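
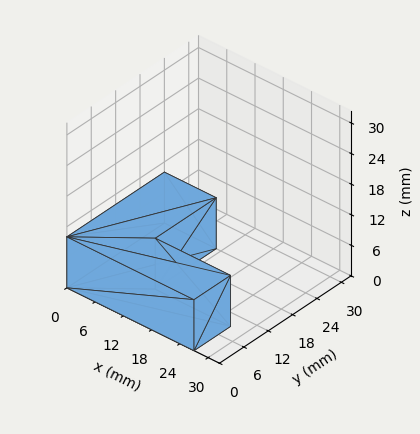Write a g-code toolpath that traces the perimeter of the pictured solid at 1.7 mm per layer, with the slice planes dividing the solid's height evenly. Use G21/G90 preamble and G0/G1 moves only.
Reading the render: the shape is an L-shaped prism: outer 27 × 24 mm, arm thicknesses ≈ 9 mm (horizontal) and 11 mm (vertical), extruded 10 mm in z (dimensions read to the nearest mm from the axis ticks). For the g-code, the solid's height is divided into equal slices at the stated Δz and each level perimeter traced with G1 moves after a G0 lift.

; perimeter-only toolpath
G21 ; units = mm
G90 ; absolute positioning
G28 ; home
; layer 1
G0 Z1.7
G0 X0.0 Y0.0
G1 X27.0 Y0.0
G1 X27.0 Y9.0
G1 X11.0 Y9.0
G1 X11.0 Y24.0
G1 X0.0 Y24.0
G1 X0.0 Y0.0
; layer 2
G0 Z3.3
G0 X0.0 Y0.0
G1 X27.0 Y0.0
G1 X27.0 Y9.0
G1 X11.0 Y9.0
G1 X11.0 Y24.0
G1 X0.0 Y24.0
G1 X0.0 Y0.0
; layer 3
G0 Z5.0
G0 X0.0 Y0.0
G1 X27.0 Y0.0
G1 X27.0 Y9.0
G1 X11.0 Y9.0
G1 X11.0 Y24.0
G1 X0.0 Y24.0
G1 X0.0 Y0.0
; layer 4
G0 Z6.7
G0 X0.0 Y0.0
G1 X27.0 Y0.0
G1 X27.0 Y9.0
G1 X11.0 Y9.0
G1 X11.0 Y24.0
G1 X0.0 Y24.0
G1 X0.0 Y0.0
; layer 5
G0 Z8.3
G0 X0.0 Y0.0
G1 X27.0 Y0.0
G1 X27.0 Y9.0
G1 X11.0 Y9.0
G1 X11.0 Y24.0
G1 X0.0 Y24.0
G1 X0.0 Y0.0
; layer 6
G0 Z10.0
G0 X0.0 Y0.0
G1 X27.0 Y0.0
G1 X27.0 Y9.0
G1 X11.0 Y9.0
G1 X11.0 Y24.0
G1 X0.0 Y24.0
G1 X0.0 Y0.0
M2 ; end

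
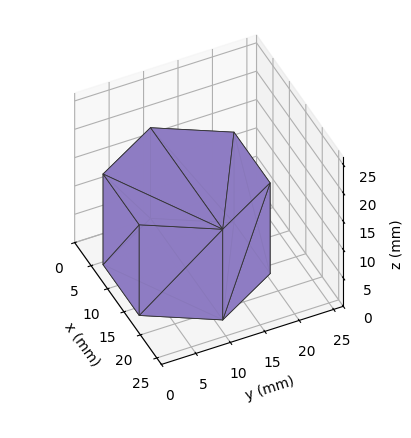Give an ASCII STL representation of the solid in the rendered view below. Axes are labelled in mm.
Reading the render: the shape is a regular 6-sided prism (a cylinder approximated with 6 flat sides), circumscribed radius ≈ 11 mm, height ≈ 16 mm (dimensions read to the nearest mm from the axis ticks). For the STL, each face is triangulated and given an outward normal.

solid part
  facet normal 0.0000 0.0000 -1.0000
    outer loop
      vertex 5.5 20.5 0.0
      vertex 16.5 20.5 0.0
      vertex 22.0 11.0 0.0
    endloop
  endfacet
  facet normal 0.0000 0.0000 -1.0000
    outer loop
      vertex 0.0 11.0 0.0
      vertex 5.5 20.5 0.0
      vertex 22.0 11.0 0.0
    endloop
  endfacet
  facet normal 0.0000 0.0000 -1.0000
    outer loop
      vertex 5.5 1.5 0.0
      vertex 0.0 11.0 0.0
      vertex 22.0 11.0 0.0
    endloop
  endfacet
  facet normal 0.0000 0.0000 -1.0000
    outer loop
      vertex 16.5 1.5 0.0
      vertex 5.5 1.5 0.0
      vertex 22.0 11.0 0.0
    endloop
  endfacet
  facet normal 0.0000 0.0000 1.0000
    outer loop
      vertex 22.0 11.0 16.0
      vertex 16.5 20.5 16.0
      vertex 5.5 20.5 16.0
    endloop
  endfacet
  facet normal 0.0000 0.0000 1.0000
    outer loop
      vertex 22.0 11.0 16.0
      vertex 5.5 20.5 16.0
      vertex 0.0 11.0 16.0
    endloop
  endfacet
  facet normal 0.0000 0.0000 1.0000
    outer loop
      vertex 22.0 11.0 16.0
      vertex 0.0 11.0 16.0
      vertex 5.5 1.5 16.0
    endloop
  endfacet
  facet normal 0.0000 0.0000 1.0000
    outer loop
      vertex 22.0 11.0 16.0
      vertex 5.5 1.5 16.0
      vertex 16.5 1.5 16.0
    endloop
  endfacet
  facet normal 0.8654 0.5010 0.0000
    outer loop
      vertex 22.0 11.0 0.0
      vertex 16.5 20.5 0.0
      vertex 16.5 20.5 16.0
    endloop
  endfacet
  facet normal 0.8654 0.5010 0.0000
    outer loop
      vertex 22.0 11.0 0.0
      vertex 16.5 20.5 16.0
      vertex 22.0 11.0 16.0
    endloop
  endfacet
  facet normal 0.0000 1.0000 0.0000
    outer loop
      vertex 16.5 20.5 0.0
      vertex 5.5 20.5 0.0
      vertex 5.5 20.5 16.0
    endloop
  endfacet
  facet normal 0.0000 1.0000 0.0000
    outer loop
      vertex 16.5 20.5 0.0
      vertex 5.5 20.5 16.0
      vertex 16.5 20.5 16.0
    endloop
  endfacet
  facet normal -0.8654 0.5010 0.0000
    outer loop
      vertex 5.5 20.5 0.0
      vertex 0.0 11.0 0.0
      vertex 0.0 11.0 16.0
    endloop
  endfacet
  facet normal -0.8654 0.5010 0.0000
    outer loop
      vertex 5.5 20.5 0.0
      vertex 0.0 11.0 16.0
      vertex 5.5 20.5 16.0
    endloop
  endfacet
  facet normal -0.8654 -0.5010 0.0000
    outer loop
      vertex 0.0 11.0 0.0
      vertex 5.5 1.5 0.0
      vertex 5.5 1.5 16.0
    endloop
  endfacet
  facet normal -0.8654 -0.5010 0.0000
    outer loop
      vertex 0.0 11.0 0.0
      vertex 5.5 1.5 16.0
      vertex 0.0 11.0 16.0
    endloop
  endfacet
  facet normal 0.0000 -1.0000 0.0000
    outer loop
      vertex 5.5 1.5 0.0
      vertex 16.5 1.5 0.0
      vertex 16.5 1.5 16.0
    endloop
  endfacet
  facet normal 0.0000 -1.0000 0.0000
    outer loop
      vertex 5.5 1.5 0.0
      vertex 16.5 1.5 16.0
      vertex 5.5 1.5 16.0
    endloop
  endfacet
  facet normal 0.8654 -0.5010 0.0000
    outer loop
      vertex 16.5 1.5 0.0
      vertex 22.0 11.0 0.0
      vertex 22.0 11.0 16.0
    endloop
  endfacet
  facet normal 0.8654 -0.5010 0.0000
    outer loop
      vertex 16.5 1.5 0.0
      vertex 22.0 11.0 16.0
      vertex 16.5 1.5 16.0
    endloop
  endfacet
endsolid part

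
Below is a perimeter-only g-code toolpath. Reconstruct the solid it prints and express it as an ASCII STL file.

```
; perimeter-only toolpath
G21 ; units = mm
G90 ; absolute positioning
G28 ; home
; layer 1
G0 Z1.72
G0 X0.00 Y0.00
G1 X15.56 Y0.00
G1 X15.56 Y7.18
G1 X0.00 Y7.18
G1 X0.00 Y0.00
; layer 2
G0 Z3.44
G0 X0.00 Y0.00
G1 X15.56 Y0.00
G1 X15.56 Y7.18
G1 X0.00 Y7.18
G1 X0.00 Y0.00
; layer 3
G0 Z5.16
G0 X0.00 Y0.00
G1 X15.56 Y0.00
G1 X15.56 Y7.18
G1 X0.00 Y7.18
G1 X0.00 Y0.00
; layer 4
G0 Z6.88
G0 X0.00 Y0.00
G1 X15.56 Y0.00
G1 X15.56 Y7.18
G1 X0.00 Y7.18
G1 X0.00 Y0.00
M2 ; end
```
solid part
  facet normal 0.0000 0.0000 -1.0000
    outer loop
      vertex 15.56 7.18 0.00
      vertex 15.56 0.00 0.00
      vertex 0.00 0.00 0.00
    endloop
  endfacet
  facet normal 0.0000 0.0000 -1.0000
    outer loop
      vertex 0.00 7.18 0.00
      vertex 15.56 7.18 0.00
      vertex 0.00 0.00 0.00
    endloop
  endfacet
  facet normal 0.0000 0.0000 1.0000
    outer loop
      vertex 0.00 0.00 6.88
      vertex 15.56 0.00 6.88
      vertex 15.56 7.18 6.88
    endloop
  endfacet
  facet normal 0.0000 0.0000 1.0000
    outer loop
      vertex 0.00 0.00 6.88
      vertex 15.56 7.18 6.88
      vertex 0.00 7.18 6.88
    endloop
  endfacet
  facet normal 0.0000 -1.0000 0.0000
    outer loop
      vertex 0.00 0.00 0.00
      vertex 15.56 0.00 0.00
      vertex 15.56 0.00 6.88
    endloop
  endfacet
  facet normal 0.0000 -1.0000 0.0000
    outer loop
      vertex 0.00 0.00 0.00
      vertex 15.56 0.00 6.88
      vertex 0.00 0.00 6.88
    endloop
  endfacet
  facet normal 0.0000 1.0000 0.0000
    outer loop
      vertex 15.56 7.18 6.88
      vertex 15.56 7.18 0.00
      vertex 0.00 7.18 0.00
    endloop
  endfacet
  facet normal 0.0000 1.0000 0.0000
    outer loop
      vertex 0.00 7.18 6.88
      vertex 15.56 7.18 6.88
      vertex 0.00 7.18 0.00
    endloop
  endfacet
  facet normal -1.0000 0.0000 0.0000
    outer loop
      vertex 0.00 7.18 6.88
      vertex 0.00 7.18 0.00
      vertex 0.00 0.00 0.00
    endloop
  endfacet
  facet normal -1.0000 0.0000 0.0000
    outer loop
      vertex 0.00 0.00 6.88
      vertex 0.00 7.18 6.88
      vertex 0.00 0.00 0.00
    endloop
  endfacet
  facet normal 1.0000 0.0000 0.0000
    outer loop
      vertex 15.56 0.00 0.00
      vertex 15.56 7.18 0.00
      vertex 15.56 7.18 6.88
    endloop
  endfacet
  facet normal 1.0000 0.0000 0.0000
    outer loop
      vertex 15.56 0.00 0.00
      vertex 15.56 7.18 6.88
      vertex 15.56 0.00 6.88
    endloop
  endfacet
endsolid part

The G0 Z moves step by Δz≈1.72 mm. Every layer's G1 loop is the same polygon, so the solid is a straight extrusion of it from z=0 to z≈6.88. Closing with flat bottom and top caps and triangulating gives 12 facets — a rectangular box, roughly 15.6 × 7.18 mm footprint and 6.88 mm tall.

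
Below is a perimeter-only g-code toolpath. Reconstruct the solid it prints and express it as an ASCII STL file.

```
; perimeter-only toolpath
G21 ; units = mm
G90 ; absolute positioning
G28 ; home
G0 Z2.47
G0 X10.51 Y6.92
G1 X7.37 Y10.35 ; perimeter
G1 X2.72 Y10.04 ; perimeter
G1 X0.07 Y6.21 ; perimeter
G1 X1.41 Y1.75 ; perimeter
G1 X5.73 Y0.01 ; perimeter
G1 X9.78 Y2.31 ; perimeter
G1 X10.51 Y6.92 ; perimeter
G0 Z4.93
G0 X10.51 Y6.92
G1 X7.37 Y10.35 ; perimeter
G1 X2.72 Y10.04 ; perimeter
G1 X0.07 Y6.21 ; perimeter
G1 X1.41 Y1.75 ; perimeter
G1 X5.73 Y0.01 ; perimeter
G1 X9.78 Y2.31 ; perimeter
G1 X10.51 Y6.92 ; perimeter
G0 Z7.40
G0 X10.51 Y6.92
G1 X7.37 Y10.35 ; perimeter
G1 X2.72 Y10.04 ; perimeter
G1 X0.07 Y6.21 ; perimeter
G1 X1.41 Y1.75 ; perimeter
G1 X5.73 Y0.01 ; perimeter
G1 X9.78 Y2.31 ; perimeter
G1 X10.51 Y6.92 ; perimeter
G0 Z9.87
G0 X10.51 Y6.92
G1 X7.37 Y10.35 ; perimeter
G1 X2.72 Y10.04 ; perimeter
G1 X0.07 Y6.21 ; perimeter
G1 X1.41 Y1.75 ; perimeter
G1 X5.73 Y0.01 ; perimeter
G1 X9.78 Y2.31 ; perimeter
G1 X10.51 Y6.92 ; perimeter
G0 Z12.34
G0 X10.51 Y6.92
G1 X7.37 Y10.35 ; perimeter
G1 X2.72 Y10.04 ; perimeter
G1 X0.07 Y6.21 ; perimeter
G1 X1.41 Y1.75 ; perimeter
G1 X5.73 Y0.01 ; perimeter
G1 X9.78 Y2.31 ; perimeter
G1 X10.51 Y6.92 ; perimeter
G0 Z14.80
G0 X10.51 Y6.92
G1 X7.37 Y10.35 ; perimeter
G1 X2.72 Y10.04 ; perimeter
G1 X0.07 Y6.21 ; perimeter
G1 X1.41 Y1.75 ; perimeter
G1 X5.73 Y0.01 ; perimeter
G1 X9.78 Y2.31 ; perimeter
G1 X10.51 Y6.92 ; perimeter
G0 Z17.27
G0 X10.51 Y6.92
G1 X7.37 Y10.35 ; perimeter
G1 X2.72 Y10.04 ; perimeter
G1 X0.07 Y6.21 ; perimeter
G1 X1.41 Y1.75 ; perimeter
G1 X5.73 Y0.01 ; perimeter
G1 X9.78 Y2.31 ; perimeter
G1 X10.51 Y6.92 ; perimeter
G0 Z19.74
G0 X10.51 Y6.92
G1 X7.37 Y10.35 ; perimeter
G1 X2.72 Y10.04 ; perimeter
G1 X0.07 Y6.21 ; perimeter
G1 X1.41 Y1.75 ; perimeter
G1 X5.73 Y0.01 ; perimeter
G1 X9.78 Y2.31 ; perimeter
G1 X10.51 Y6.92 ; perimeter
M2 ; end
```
solid part
  facet normal 0.0000 0.0000 -1.0000
    outer loop
      vertex 2.72 10.04 0.00
      vertex 7.37 10.35 0.00
      vertex 10.51 6.92 0.00
    endloop
  endfacet
  facet normal 0.0000 0.0000 -1.0000
    outer loop
      vertex 0.07 6.21 0.00
      vertex 2.72 10.04 0.00
      vertex 10.51 6.92 0.00
    endloop
  endfacet
  facet normal 0.0000 0.0000 -1.0000
    outer loop
      vertex 1.41 1.75 0.00
      vertex 0.07 6.21 0.00
      vertex 10.51 6.92 0.00
    endloop
  endfacet
  facet normal 0.0000 0.0000 -1.0000
    outer loop
      vertex 5.73 0.01 0.00
      vertex 1.41 1.75 0.00
      vertex 10.51 6.92 0.00
    endloop
  endfacet
  facet normal 0.0000 0.0000 -1.0000
    outer loop
      vertex 9.78 2.31 0.00
      vertex 5.73 0.01 0.00
      vertex 10.51 6.92 0.00
    endloop
  endfacet
  facet normal 0.0000 0.0000 1.0000
    outer loop
      vertex 10.51 6.92 19.74
      vertex 7.37 10.35 19.74
      vertex 2.72 10.04 19.74
    endloop
  endfacet
  facet normal 0.0000 0.0000 1.0000
    outer loop
      vertex 10.51 6.92 19.74
      vertex 2.72 10.04 19.74
      vertex 0.07 6.21 19.74
    endloop
  endfacet
  facet normal 0.0000 0.0000 1.0000
    outer loop
      vertex 10.51 6.92 19.74
      vertex 0.07 6.21 19.74
      vertex 1.41 1.75 19.74
    endloop
  endfacet
  facet normal 0.0000 0.0000 1.0000
    outer loop
      vertex 10.51 6.92 19.74
      vertex 1.41 1.75 19.74
      vertex 5.73 0.01 19.74
    endloop
  endfacet
  facet normal 0.0000 0.0000 1.0000
    outer loop
      vertex 10.51 6.92 19.74
      vertex 5.73 0.01 19.74
      vertex 9.78 2.31 19.74
    endloop
  endfacet
  facet normal 0.7376 0.6752 0.0000
    outer loop
      vertex 10.51 6.92 0.00
      vertex 7.37 10.35 0.00
      vertex 7.37 10.35 19.74
    endloop
  endfacet
  facet normal 0.7376 0.6752 0.0000
    outer loop
      vertex 10.51 6.92 0.00
      vertex 7.37 10.35 19.74
      vertex 10.51 6.92 19.74
    endloop
  endfacet
  facet normal -0.0665 0.9978 0.0000
    outer loop
      vertex 7.37 10.35 0.00
      vertex 2.72 10.04 0.00
      vertex 2.72 10.04 19.74
    endloop
  endfacet
  facet normal -0.0665 0.9978 0.0000
    outer loop
      vertex 7.37 10.35 0.00
      vertex 2.72 10.04 19.74
      vertex 7.37 10.35 19.74
    endloop
  endfacet
  facet normal -0.8223 0.5690 0.0000
    outer loop
      vertex 2.72 10.04 0.00
      vertex 0.07 6.21 0.00
      vertex 0.07 6.21 19.74
    endloop
  endfacet
  facet normal -0.8223 0.5690 0.0000
    outer loop
      vertex 2.72 10.04 0.00
      vertex 0.07 6.21 19.74
      vertex 2.72 10.04 19.74
    endloop
  endfacet
  facet normal -0.9577 -0.2877 0.0000
    outer loop
      vertex 0.07 6.21 0.00
      vertex 1.41 1.75 0.00
      vertex 1.41 1.75 19.74
    endloop
  endfacet
  facet normal -0.9577 -0.2877 0.0000
    outer loop
      vertex 0.07 6.21 0.00
      vertex 1.41 1.75 19.74
      vertex 0.07 6.21 19.74
    endloop
  endfacet
  facet normal -0.3736 -0.9276 0.0000
    outer loop
      vertex 1.41 1.75 0.00
      vertex 5.73 0.01 0.00
      vertex 5.73 0.01 19.74
    endloop
  endfacet
  facet normal -0.3736 -0.9276 0.0000
    outer loop
      vertex 1.41 1.75 0.00
      vertex 5.73 0.01 19.74
      vertex 1.41 1.75 19.74
    endloop
  endfacet
  facet normal 0.4938 -0.8696 0.0000
    outer loop
      vertex 5.73 0.01 0.00
      vertex 9.78 2.31 0.00
      vertex 9.78 2.31 19.74
    endloop
  endfacet
  facet normal 0.4938 -0.8696 0.0000
    outer loop
      vertex 5.73 0.01 0.00
      vertex 9.78 2.31 19.74
      vertex 5.73 0.01 19.74
    endloop
  endfacet
  facet normal 0.9877 -0.1564 0.0000
    outer loop
      vertex 9.78 2.31 0.00
      vertex 10.51 6.92 0.00
      vertex 10.51 6.92 19.74
    endloop
  endfacet
  facet normal 0.9877 -0.1564 0.0000
    outer loop
      vertex 9.78 2.31 0.00
      vertex 10.51 6.92 19.74
      vertex 9.78 2.31 19.74
    endloop
  endfacet
endsolid part

The G0 Z moves step by Δz≈2.47 mm. Every layer's G1 loop is the same polygon, so the solid is a straight extrusion of it from z=0 to z≈19.7. Closing with flat bottom and top caps and triangulating gives 24 facets — a regular 7-sided prism (a cylinder approximated with 7 flat sides), circumscribed radius ≈ 5.37 mm, height ≈ 19.7 mm.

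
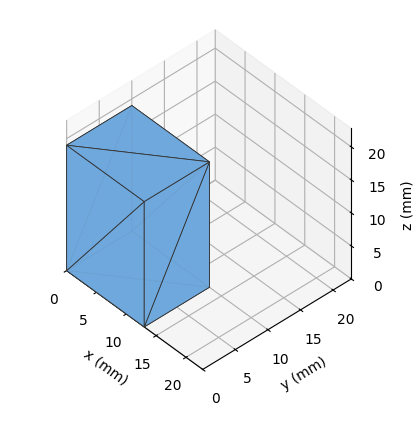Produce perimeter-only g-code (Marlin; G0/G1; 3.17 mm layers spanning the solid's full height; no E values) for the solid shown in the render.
Reading the render: the shape is a rectangular box, roughly 13 × 10 mm footprint and 19 mm tall (dimensions read to the nearest mm from the axis ticks). For the g-code, the solid's height is divided into equal slices at the stated Δz and each level perimeter traced with G1 moves after a G0 lift.

; perimeter-only toolpath
G21 ; units = mm
G90 ; absolute positioning
G28 ; home
; layer 1
G0 Z3.17
G0 X0.00 Y0.00
G1 X13.00 Y0.00
G1 X13.00 Y10.00
G1 X0.00 Y10.00
G1 X0.00 Y0.00
; layer 2
G0 Z6.33
G0 X0.00 Y0.00
G1 X13.00 Y0.00
G1 X13.00 Y10.00
G1 X0.00 Y10.00
G1 X0.00 Y0.00
; layer 3
G0 Z9.50
G0 X0.00 Y0.00
G1 X13.00 Y0.00
G1 X13.00 Y10.00
G1 X0.00 Y10.00
G1 X0.00 Y0.00
; layer 4
G0 Z12.67
G0 X0.00 Y0.00
G1 X13.00 Y0.00
G1 X13.00 Y10.00
G1 X0.00 Y10.00
G1 X0.00 Y0.00
; layer 5
G0 Z15.83
G0 X0.00 Y0.00
G1 X13.00 Y0.00
G1 X13.00 Y10.00
G1 X0.00 Y10.00
G1 X0.00 Y0.00
; layer 6
G0 Z19.00
G0 X0.00 Y0.00
G1 X13.00 Y0.00
G1 X13.00 Y10.00
G1 X0.00 Y10.00
G1 X0.00 Y0.00
M2 ; end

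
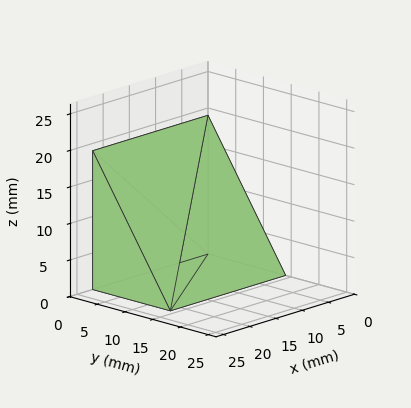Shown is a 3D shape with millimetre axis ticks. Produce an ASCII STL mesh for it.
Reading the render: the shape is a wedge (ramp): 22 × 14 mm base, rising to 19 mm along the y=0 edge and sloping linearly to z=0 at y=14 (dimensions read to the nearest mm from the axis ticks). For the STL, each face is triangulated and given an outward normal.

solid part
  facet normal 0.0000 0.0000 -1.0000
    outer loop
      vertex 22.0 14.0 0.0
      vertex 22.0 0.0 0.0
      vertex 0.0 0.0 0.0
    endloop
  endfacet
  facet normal 0.0000 0.0000 -1.0000
    outer loop
      vertex 0.0 14.0 0.0
      vertex 22.0 14.0 0.0
      vertex 0.0 0.0 0.0
    endloop
  endfacet
  facet normal 0.0000 -1.0000 0.0000
    outer loop
      vertex 0.0 0.0 0.0
      vertex 22.0 0.0 0.0
      vertex 22.0 0.0 19.0
    endloop
  endfacet
  facet normal 0.0000 -1.0000 0.0000
    outer loop
      vertex 0.0 0.0 0.0
      vertex 22.0 0.0 19.0
      vertex 0.0 0.0 19.0
    endloop
  endfacet
  facet normal 0.0000 0.8051 0.5932
    outer loop
      vertex 0.0 0.0 19.0
      vertex 22.0 0.0 19.0
      vertex 22.0 14.0 0.0
    endloop
  endfacet
  facet normal 0.0000 0.8051 0.5932
    outer loop
      vertex 0.0 0.0 19.0
      vertex 22.0 14.0 0.0
      vertex 0.0 14.0 0.0
    endloop
  endfacet
  facet normal -1.0000 0.0000 0.0000
    outer loop
      vertex 0.0 0.0 19.0
      vertex 0.0 14.0 0.0
      vertex 0.0 0.0 0.0
    endloop
  endfacet
  facet normal 1.0000 0.0000 0.0000
    outer loop
      vertex 22.0 0.0 0.0
      vertex 22.0 14.0 0.0
      vertex 22.0 0.0 19.0
    endloop
  endfacet
endsolid part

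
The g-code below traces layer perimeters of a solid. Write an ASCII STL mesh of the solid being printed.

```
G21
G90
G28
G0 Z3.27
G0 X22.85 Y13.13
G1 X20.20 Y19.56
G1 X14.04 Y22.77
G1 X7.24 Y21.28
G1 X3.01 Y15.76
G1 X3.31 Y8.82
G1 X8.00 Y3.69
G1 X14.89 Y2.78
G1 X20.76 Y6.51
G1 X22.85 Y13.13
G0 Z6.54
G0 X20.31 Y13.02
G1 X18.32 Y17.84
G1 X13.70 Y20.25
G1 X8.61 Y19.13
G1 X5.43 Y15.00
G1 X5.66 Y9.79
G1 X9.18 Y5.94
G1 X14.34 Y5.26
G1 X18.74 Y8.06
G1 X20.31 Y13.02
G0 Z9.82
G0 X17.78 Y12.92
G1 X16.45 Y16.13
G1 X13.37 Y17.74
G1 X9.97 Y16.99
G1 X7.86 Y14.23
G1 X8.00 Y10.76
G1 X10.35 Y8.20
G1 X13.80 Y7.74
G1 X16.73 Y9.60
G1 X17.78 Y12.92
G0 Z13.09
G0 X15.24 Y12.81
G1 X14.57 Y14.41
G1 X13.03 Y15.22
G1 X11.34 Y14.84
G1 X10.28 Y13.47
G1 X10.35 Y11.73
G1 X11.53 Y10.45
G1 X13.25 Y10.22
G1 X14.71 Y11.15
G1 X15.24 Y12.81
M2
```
solid part
  facet normal 0.0000 0.0000 -1.0000
    outer loop
      vertex 14.37 25.29 0.00
      vertex 22.07 21.27 0.00
      vertex 25.39 13.24 0.00
    endloop
  endfacet
  facet normal 0.0000 0.0000 -1.0000
    outer loop
      vertex 5.88 23.42 0.00
      vertex 14.37 25.29 0.00
      vertex 25.39 13.24 0.00
    endloop
  endfacet
  facet normal 0.0000 0.0000 -1.0000
    outer loop
      vertex 0.59 16.53 0.00
      vertex 5.88 23.42 0.00
      vertex 25.39 13.24 0.00
    endloop
  endfacet
  facet normal 0.0000 0.0000 -1.0000
    outer loop
      vertex 0.96 7.85 0.00
      vertex 0.59 16.53 0.00
      vertex 25.39 13.24 0.00
    endloop
  endfacet
  facet normal 0.0000 0.0000 -1.0000
    outer loop
      vertex 6.83 1.44 0.00
      vertex 0.96 7.85 0.00
      vertex 25.39 13.24 0.00
    endloop
  endfacet
  facet normal 0.0000 0.0000 -1.0000
    outer loop
      vertex 15.44 0.30 0.00
      vertex 6.83 1.44 0.00
      vertex 25.39 13.24 0.00
    endloop
  endfacet
  facet normal 0.0000 0.0000 -1.0000
    outer loop
      vertex 22.77 4.96 0.00
      vertex 15.44 0.30 0.00
      vertex 25.39 13.24 0.00
    endloop
  endfacet
  facet normal 0.7466 0.3087 0.5893
    outer loop
      vertex 25.39 13.24 0.00
      vertex 22.07 21.27 0.00
      vertex 12.70 12.70 16.36
    endloop
  endfacet
  facet normal 0.3739 0.7162 0.5893
    outer loop
      vertex 22.07 21.27 0.00
      vertex 14.37 25.29 0.00
      vertex 12.70 12.70 16.36
    endloop
  endfacet
  facet normal -0.1738 0.7889 0.5894
    outer loop
      vertex 14.37 25.29 0.00
      vertex 5.88 23.42 0.00
      vertex 12.70 12.70 16.36
    endloop
  endfacet
  facet normal -0.6407 0.4919 0.5895
    outer loop
      vertex 5.88 23.42 0.00
      vertex 0.59 16.53 0.00
      vertex 12.70 12.70 16.36
    endloop
  endfacet
  facet normal -0.8071 -0.0344 0.5894
    outer loop
      vertex 0.59 16.53 0.00
      vertex 0.96 7.85 0.00
      vertex 12.70 12.70 16.36
    endloop
  endfacet
  facet normal -0.5958 -0.5456 0.5893
    outer loop
      vertex 0.96 7.85 0.00
      vertex 6.83 1.44 0.00
      vertex 12.70 12.70 16.36
    endloop
  endfacet
  facet normal -0.1060 -0.8009 0.5893
    outer loop
      vertex 6.83 1.44 0.00
      vertex 15.44 0.30 0.00
      vertex 12.70 12.70 16.36
    endloop
  endfacet
  facet normal 0.4334 -0.6818 0.5893
    outer loop
      vertex 15.44 0.30 0.00
      vertex 22.77 4.96 0.00
      vertex 12.70 12.70 16.36
    endloop
  endfacet
  facet normal 0.7702 -0.2437 0.5894
    outer loop
      vertex 22.77 4.96 0.00
      vertex 25.39 13.24 0.00
      vertex 12.70 12.70 16.36
    endloop
  endfacet
endsolid part

The G0 Z moves step by Δz≈3.27 mm. The G1 loops shrink linearly with z, so the solid tapers from its base footprint up to z≈16.4. Closing with a flat bottom cap and the tapered top and triangulating gives 16 facets — a regular 9-sided pyramid, base circumscribed radius ≈ 12.7 mm, apex at z ≈ 16.4 mm.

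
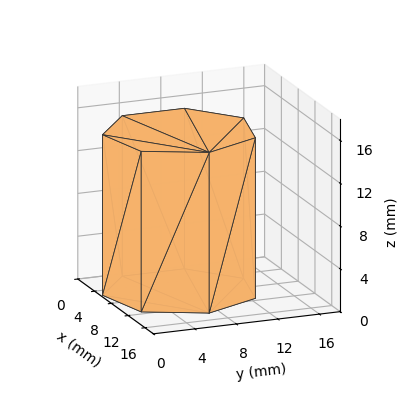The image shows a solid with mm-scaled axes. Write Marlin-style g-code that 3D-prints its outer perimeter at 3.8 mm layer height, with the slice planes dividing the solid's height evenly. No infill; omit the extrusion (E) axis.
Reading the render: the shape is a regular 7-sided prism (a cylinder approximated with 7 flat sides), circumscribed radius ≈ 7 mm, height ≈ 15 mm (dimensions read to the nearest mm from the axis ticks). For the g-code, the solid's height is divided into equal slices at the stated Δz and each level perimeter traced with G1 moves after a G0 lift.

; perimeter-only toolpath
G21 ; units = mm
G90 ; absolute positioning
G28 ; home
; layer 1
G0 Z3.8
G0 X14.0 Y7.0
G1 X11.4 Y12.5
G1 X5.4 Y13.8
G1 X0.7 Y10.0
G1 X0.7 Y4.0
G1 X5.4 Y0.2
G1 X11.4 Y1.5
G1 X14.0 Y7.0
; layer 2
G0 Z7.5
G0 X14.0 Y7.0
G1 X11.4 Y12.5
G1 X5.4 Y13.8
G1 X0.7 Y10.0
G1 X0.7 Y4.0
G1 X5.4 Y0.2
G1 X11.4 Y1.5
G1 X14.0 Y7.0
; layer 3
G0 Z11.2
G0 X14.0 Y7.0
G1 X11.4 Y12.5
G1 X5.4 Y13.8
G1 X0.7 Y10.0
G1 X0.7 Y4.0
G1 X5.4 Y0.2
G1 X11.4 Y1.5
G1 X14.0 Y7.0
; layer 4
G0 Z15.0
G0 X14.0 Y7.0
G1 X11.4 Y12.5
G1 X5.4 Y13.8
G1 X0.7 Y10.0
G1 X0.7 Y4.0
G1 X5.4 Y0.2
G1 X11.4 Y1.5
G1 X14.0 Y7.0
M2 ; end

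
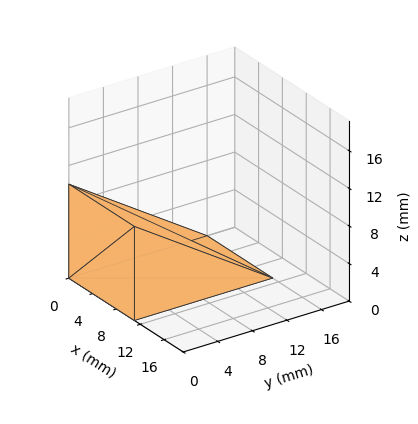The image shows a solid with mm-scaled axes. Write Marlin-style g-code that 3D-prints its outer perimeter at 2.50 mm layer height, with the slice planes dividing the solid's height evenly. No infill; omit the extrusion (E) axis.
Reading the render: the shape is a wedge (ramp): 11 × 16 mm base, rising to 10 mm along the y=0 edge and sloping linearly to z=0 at y=16 (dimensions read to the nearest mm from the axis ticks). For the g-code, the solid's height is divided into equal slices at the stated Δz and each level perimeter traced with G1 moves after a G0 lift.

; perimeter-only toolpath
G21 ; units = mm
G90 ; absolute positioning
G28 ; home
; layer 1
G0 Z2.50
G0 X0.00 Y0.00
G1 X11.00 Y0.00
G1 X11.00 Y12.00
G1 X0.00 Y12.00
G1 X0.00 Y0.00
; layer 2
G0 Z5.00
G0 X0.00 Y0.00
G1 X11.00 Y0.00
G1 X11.00 Y8.00
G1 X0.00 Y8.00
G1 X0.00 Y0.00
; layer 3
G0 Z7.50
G0 X0.00 Y0.00
G1 X11.00 Y0.00
G1 X11.00 Y4.00
G1 X0.00 Y4.00
G1 X0.00 Y0.00
M2 ; end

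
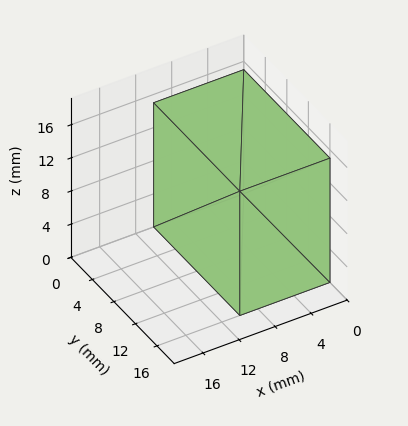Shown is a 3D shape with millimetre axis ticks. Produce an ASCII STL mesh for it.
Reading the render: the shape is a rectangular box, roughly 10 × 16 mm footprint and 15 mm tall (dimensions read to the nearest mm from the axis ticks). For the STL, each face is triangulated and given an outward normal.

solid part
  facet normal 0.0000 0.0000 -1.0000
    outer loop
      vertex 10.0 16.0 0.0
      vertex 10.0 0.0 0.0
      vertex 0.0 0.0 0.0
    endloop
  endfacet
  facet normal 0.0000 0.0000 -1.0000
    outer loop
      vertex 0.0 16.0 0.0
      vertex 10.0 16.0 0.0
      vertex 0.0 0.0 0.0
    endloop
  endfacet
  facet normal 0.0000 0.0000 1.0000
    outer loop
      vertex 0.0 0.0 15.0
      vertex 10.0 0.0 15.0
      vertex 10.0 16.0 15.0
    endloop
  endfacet
  facet normal 0.0000 0.0000 1.0000
    outer loop
      vertex 0.0 0.0 15.0
      vertex 10.0 16.0 15.0
      vertex 0.0 16.0 15.0
    endloop
  endfacet
  facet normal 0.0000 -1.0000 0.0000
    outer loop
      vertex 0.0 0.0 0.0
      vertex 10.0 0.0 0.0
      vertex 10.0 0.0 15.0
    endloop
  endfacet
  facet normal 0.0000 -1.0000 0.0000
    outer loop
      vertex 0.0 0.0 0.0
      vertex 10.0 0.0 15.0
      vertex 0.0 0.0 15.0
    endloop
  endfacet
  facet normal 0.0000 1.0000 0.0000
    outer loop
      vertex 10.0 16.0 15.0
      vertex 10.0 16.0 0.0
      vertex 0.0 16.0 0.0
    endloop
  endfacet
  facet normal 0.0000 1.0000 0.0000
    outer loop
      vertex 0.0 16.0 15.0
      vertex 10.0 16.0 15.0
      vertex 0.0 16.0 0.0
    endloop
  endfacet
  facet normal -1.0000 0.0000 0.0000
    outer loop
      vertex 0.0 16.0 15.0
      vertex 0.0 16.0 0.0
      vertex 0.0 0.0 0.0
    endloop
  endfacet
  facet normal -1.0000 0.0000 0.0000
    outer loop
      vertex 0.0 0.0 15.0
      vertex 0.0 16.0 15.0
      vertex 0.0 0.0 0.0
    endloop
  endfacet
  facet normal 1.0000 0.0000 0.0000
    outer loop
      vertex 10.0 0.0 0.0
      vertex 10.0 16.0 0.0
      vertex 10.0 16.0 15.0
    endloop
  endfacet
  facet normal 1.0000 0.0000 0.0000
    outer loop
      vertex 10.0 0.0 0.0
      vertex 10.0 16.0 15.0
      vertex 10.0 0.0 15.0
    endloop
  endfacet
endsolid part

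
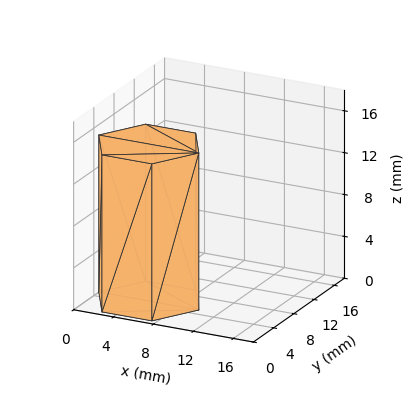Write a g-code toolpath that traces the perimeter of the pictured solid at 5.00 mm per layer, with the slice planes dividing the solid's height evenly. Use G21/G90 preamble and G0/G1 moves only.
Reading the render: the shape is a regular 6-sided prism (a cylinder approximated with 6 flat sides), circumscribed radius ≈ 5 mm, height ≈ 15 mm (dimensions read to the nearest mm from the axis ticks). For the g-code, the solid's height is divided into equal slices at the stated Δz and each level perimeter traced with G1 moves after a G0 lift.

; perimeter-only toolpath
G21 ; units = mm
G90 ; absolute positioning
G28 ; home
; layer 1
G0 Z5.00
G0 X10.00 Y5.00
G1 X7.50 Y9.33
G1 X2.50 Y9.33
G1 X0.00 Y5.00
G1 X2.50 Y0.67
G1 X7.50 Y0.67
G1 X10.00 Y5.00
; layer 2
G0 Z10.00
G0 X10.00 Y5.00
G1 X7.50 Y9.33
G1 X2.50 Y9.33
G1 X0.00 Y5.00
G1 X2.50 Y0.67
G1 X7.50 Y0.67
G1 X10.00 Y5.00
; layer 3
G0 Z15.00
G0 X10.00 Y5.00
G1 X7.50 Y9.33
G1 X2.50 Y9.33
G1 X0.00 Y5.00
G1 X2.50 Y0.67
G1 X7.50 Y0.67
G1 X10.00 Y5.00
M2 ; end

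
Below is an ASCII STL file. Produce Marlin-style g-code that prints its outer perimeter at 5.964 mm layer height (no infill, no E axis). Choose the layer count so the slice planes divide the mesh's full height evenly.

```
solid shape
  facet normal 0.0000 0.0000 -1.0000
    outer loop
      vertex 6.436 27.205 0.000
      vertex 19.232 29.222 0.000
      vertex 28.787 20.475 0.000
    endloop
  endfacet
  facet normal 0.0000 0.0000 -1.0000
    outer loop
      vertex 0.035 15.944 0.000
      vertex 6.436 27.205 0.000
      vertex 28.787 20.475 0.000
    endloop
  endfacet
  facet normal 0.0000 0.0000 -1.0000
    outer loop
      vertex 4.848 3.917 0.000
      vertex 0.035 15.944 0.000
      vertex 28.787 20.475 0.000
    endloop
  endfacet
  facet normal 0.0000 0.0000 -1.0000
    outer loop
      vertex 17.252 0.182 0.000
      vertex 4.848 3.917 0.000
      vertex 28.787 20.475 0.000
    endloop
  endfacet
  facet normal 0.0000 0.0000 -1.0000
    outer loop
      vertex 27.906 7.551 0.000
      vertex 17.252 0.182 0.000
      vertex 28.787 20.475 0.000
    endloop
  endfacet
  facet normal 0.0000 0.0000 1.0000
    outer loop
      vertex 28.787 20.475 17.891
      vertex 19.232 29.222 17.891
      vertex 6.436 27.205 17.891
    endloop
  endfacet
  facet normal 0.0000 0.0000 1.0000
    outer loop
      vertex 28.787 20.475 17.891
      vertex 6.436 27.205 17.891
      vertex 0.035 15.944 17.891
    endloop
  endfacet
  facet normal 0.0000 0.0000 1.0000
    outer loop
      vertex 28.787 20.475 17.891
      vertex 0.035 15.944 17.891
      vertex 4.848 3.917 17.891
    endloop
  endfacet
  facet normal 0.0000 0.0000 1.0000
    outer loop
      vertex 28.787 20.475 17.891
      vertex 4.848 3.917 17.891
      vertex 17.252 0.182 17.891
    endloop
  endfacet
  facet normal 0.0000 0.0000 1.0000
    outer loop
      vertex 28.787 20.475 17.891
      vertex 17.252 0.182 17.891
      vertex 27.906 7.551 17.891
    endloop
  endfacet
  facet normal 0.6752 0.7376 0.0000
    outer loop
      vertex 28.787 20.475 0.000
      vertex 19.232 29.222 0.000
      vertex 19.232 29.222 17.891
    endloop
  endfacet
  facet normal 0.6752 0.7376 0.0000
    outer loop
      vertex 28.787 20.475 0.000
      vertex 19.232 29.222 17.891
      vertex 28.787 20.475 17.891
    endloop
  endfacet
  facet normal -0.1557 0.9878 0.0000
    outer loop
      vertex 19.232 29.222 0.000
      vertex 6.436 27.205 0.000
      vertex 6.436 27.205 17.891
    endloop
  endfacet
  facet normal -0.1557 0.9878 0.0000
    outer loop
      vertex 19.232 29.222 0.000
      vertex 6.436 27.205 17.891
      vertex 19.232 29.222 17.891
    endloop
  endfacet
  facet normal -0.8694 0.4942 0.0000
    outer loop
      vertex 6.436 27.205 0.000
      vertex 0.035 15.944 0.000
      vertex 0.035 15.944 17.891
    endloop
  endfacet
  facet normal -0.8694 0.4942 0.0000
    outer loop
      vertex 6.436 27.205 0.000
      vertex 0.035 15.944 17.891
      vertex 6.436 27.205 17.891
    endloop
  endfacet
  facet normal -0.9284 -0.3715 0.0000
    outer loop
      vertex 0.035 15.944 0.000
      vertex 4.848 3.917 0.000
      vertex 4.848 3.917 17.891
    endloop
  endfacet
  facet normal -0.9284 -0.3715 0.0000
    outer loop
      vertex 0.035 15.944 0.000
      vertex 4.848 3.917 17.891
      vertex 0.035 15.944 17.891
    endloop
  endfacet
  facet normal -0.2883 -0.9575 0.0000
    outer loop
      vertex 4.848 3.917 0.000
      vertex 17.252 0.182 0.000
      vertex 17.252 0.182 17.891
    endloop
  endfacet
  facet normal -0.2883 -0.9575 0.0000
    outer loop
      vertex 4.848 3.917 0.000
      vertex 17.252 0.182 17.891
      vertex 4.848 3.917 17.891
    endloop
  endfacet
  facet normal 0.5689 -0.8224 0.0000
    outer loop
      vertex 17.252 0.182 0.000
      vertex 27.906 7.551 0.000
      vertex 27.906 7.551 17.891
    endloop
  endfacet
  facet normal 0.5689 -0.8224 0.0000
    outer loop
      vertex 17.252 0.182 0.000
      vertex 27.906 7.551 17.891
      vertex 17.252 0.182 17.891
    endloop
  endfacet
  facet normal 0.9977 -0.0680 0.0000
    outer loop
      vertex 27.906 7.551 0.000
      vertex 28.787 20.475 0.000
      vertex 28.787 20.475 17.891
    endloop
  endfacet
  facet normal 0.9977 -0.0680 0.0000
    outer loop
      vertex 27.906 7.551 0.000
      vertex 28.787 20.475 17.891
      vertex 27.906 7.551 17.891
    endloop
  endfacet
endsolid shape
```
; perimeter-only toolpath
G21 ; units = mm
G90 ; absolute positioning
G28 ; home
; layer 1
G0 Z5.964
G0 X28.787 Y20.475
G1 X19.232 Y29.222
G1 X6.436 Y27.205
G1 X0.035 Y15.944
G1 X4.848 Y3.917
G1 X17.252 Y0.182
G1 X27.906 Y7.551
G1 X28.787 Y20.475
; layer 2
G0 Z11.927
G0 X28.787 Y20.475
G1 X19.232 Y29.222
G1 X6.436 Y27.205
G1 X0.035 Y15.944
G1 X4.848 Y3.917
G1 X17.252 Y0.182
G1 X27.906 Y7.551
G1 X28.787 Y20.475
; layer 3
G0 Z17.891
G0 X28.787 Y20.475
G1 X19.232 Y29.222
G1 X6.436 Y27.205
G1 X0.035 Y15.944
G1 X4.848 Y3.917
G1 X17.252 Y0.182
G1 X27.906 Y7.551
G1 X28.787 Y20.475
M2 ; end

The solid is a regular 7-sided prism (a cylinder approximated with 7 flat sides), circumscribed radius ≈ 14.9 mm, height ≈ 17.9 mm. Slicing at Δz = 5.964 mm — 3 equal slices spanning the solid's height, so layer i sits at z = i·h/3 — gives 3 non-empty perimeters. Each is a 7-segment closed polygon; G0 lifts to the layer z and rapids to the start vertex, then G1 traces the edges.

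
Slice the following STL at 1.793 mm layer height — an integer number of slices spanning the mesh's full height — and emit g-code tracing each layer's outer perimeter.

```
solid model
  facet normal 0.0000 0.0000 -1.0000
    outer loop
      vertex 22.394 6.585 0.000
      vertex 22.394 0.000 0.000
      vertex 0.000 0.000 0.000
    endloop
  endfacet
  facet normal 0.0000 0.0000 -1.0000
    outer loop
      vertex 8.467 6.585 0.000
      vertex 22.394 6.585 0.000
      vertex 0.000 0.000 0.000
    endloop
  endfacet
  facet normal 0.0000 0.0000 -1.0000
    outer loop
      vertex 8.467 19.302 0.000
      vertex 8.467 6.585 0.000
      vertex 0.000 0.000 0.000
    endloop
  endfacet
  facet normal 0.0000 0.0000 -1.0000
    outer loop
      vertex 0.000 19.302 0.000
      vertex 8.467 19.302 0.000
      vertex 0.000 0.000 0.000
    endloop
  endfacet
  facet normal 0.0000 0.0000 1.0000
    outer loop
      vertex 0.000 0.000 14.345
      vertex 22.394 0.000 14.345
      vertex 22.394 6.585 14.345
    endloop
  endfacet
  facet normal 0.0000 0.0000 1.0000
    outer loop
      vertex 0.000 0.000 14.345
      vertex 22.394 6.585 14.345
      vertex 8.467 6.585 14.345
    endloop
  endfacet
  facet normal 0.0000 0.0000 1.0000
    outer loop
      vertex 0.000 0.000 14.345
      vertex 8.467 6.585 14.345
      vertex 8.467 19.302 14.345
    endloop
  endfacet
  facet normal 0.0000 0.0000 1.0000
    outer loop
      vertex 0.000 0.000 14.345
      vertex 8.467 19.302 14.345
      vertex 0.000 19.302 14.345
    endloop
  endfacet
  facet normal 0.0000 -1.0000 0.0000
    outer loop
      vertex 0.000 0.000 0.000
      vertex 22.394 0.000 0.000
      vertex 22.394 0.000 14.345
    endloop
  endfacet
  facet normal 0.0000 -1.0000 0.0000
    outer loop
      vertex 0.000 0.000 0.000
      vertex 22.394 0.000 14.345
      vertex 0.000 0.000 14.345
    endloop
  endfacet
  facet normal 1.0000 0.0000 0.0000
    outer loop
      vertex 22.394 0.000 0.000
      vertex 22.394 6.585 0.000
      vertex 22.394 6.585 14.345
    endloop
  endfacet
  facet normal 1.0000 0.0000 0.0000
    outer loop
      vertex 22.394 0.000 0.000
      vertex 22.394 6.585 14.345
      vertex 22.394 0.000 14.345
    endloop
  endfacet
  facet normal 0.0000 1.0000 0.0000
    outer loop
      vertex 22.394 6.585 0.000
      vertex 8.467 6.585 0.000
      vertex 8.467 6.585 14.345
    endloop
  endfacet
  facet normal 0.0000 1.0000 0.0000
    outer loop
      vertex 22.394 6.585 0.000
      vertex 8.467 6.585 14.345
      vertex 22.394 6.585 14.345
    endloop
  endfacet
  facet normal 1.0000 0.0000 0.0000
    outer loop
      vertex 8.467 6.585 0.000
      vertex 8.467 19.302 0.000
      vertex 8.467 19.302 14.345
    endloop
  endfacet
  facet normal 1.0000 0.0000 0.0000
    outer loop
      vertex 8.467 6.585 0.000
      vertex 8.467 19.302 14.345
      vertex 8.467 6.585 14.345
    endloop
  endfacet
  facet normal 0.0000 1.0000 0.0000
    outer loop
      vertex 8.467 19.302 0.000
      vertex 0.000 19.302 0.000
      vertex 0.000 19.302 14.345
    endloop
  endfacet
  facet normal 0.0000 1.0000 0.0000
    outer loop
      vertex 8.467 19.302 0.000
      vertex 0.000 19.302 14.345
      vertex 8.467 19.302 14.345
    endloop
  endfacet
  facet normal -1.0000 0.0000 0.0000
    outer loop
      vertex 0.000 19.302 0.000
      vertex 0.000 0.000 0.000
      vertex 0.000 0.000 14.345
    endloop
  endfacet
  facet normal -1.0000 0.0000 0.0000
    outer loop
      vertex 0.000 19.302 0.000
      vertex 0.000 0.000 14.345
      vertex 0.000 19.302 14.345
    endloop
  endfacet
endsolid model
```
; perimeter-only toolpath
G21 ; units = mm
G90 ; absolute positioning
G28 ; home
; layer 1
G0 Z1.793
G0 X0.000 Y0.000
G1 X22.394 Y0.000
G1 X22.394 Y6.585
G1 X8.467 Y6.585
G1 X8.467 Y19.302
G1 X0.000 Y19.302
G1 X0.000 Y0.000
; layer 2
G0 Z3.586
G0 X0.000 Y0.000
G1 X22.394 Y0.000
G1 X22.394 Y6.585
G1 X8.467 Y6.585
G1 X8.467 Y19.302
G1 X0.000 Y19.302
G1 X0.000 Y0.000
; layer 3
G0 Z5.379
G0 X0.000 Y0.000
G1 X22.394 Y0.000
G1 X22.394 Y6.585
G1 X8.467 Y6.585
G1 X8.467 Y19.302
G1 X0.000 Y19.302
G1 X0.000 Y0.000
; layer 4
G0 Z7.173
G0 X0.000 Y0.000
G1 X22.394 Y0.000
G1 X22.394 Y6.585
G1 X8.467 Y6.585
G1 X8.467 Y19.302
G1 X0.000 Y19.302
G1 X0.000 Y0.000
; layer 5
G0 Z8.966
G0 X0.000 Y0.000
G1 X22.394 Y0.000
G1 X22.394 Y6.585
G1 X8.467 Y6.585
G1 X8.467 Y19.302
G1 X0.000 Y19.302
G1 X0.000 Y0.000
; layer 6
G0 Z10.759
G0 X0.000 Y0.000
G1 X22.394 Y0.000
G1 X22.394 Y6.585
G1 X8.467 Y6.585
G1 X8.467 Y19.302
G1 X0.000 Y19.302
G1 X0.000 Y0.000
; layer 7
G0 Z12.552
G0 X0.000 Y0.000
G1 X22.394 Y0.000
G1 X22.394 Y6.585
G1 X8.467 Y6.585
G1 X8.467 Y19.302
G1 X0.000 Y19.302
G1 X0.000 Y0.000
; layer 8
G0 Z14.345
G0 X0.000 Y0.000
G1 X22.394 Y0.000
G1 X22.394 Y6.585
G1 X8.467 Y6.585
G1 X8.467 Y19.302
G1 X0.000 Y19.302
G1 X0.000 Y0.000
M2 ; end

The solid is an L-shaped prism: outer 22.4 × 19.3 mm, arm thicknesses ≈ 6.58 mm (horizontal) and 8.47 mm (vertical), extruded 14.3 mm in z. Slicing at Δz = 1.793 mm — 8 equal slices spanning the solid's height, so layer i sits at z = i·h/8 — gives 8 non-empty perimeters. Each is a 6-segment closed polygon; G0 lifts to the layer z and rapids to the start vertex, then G1 traces the edges.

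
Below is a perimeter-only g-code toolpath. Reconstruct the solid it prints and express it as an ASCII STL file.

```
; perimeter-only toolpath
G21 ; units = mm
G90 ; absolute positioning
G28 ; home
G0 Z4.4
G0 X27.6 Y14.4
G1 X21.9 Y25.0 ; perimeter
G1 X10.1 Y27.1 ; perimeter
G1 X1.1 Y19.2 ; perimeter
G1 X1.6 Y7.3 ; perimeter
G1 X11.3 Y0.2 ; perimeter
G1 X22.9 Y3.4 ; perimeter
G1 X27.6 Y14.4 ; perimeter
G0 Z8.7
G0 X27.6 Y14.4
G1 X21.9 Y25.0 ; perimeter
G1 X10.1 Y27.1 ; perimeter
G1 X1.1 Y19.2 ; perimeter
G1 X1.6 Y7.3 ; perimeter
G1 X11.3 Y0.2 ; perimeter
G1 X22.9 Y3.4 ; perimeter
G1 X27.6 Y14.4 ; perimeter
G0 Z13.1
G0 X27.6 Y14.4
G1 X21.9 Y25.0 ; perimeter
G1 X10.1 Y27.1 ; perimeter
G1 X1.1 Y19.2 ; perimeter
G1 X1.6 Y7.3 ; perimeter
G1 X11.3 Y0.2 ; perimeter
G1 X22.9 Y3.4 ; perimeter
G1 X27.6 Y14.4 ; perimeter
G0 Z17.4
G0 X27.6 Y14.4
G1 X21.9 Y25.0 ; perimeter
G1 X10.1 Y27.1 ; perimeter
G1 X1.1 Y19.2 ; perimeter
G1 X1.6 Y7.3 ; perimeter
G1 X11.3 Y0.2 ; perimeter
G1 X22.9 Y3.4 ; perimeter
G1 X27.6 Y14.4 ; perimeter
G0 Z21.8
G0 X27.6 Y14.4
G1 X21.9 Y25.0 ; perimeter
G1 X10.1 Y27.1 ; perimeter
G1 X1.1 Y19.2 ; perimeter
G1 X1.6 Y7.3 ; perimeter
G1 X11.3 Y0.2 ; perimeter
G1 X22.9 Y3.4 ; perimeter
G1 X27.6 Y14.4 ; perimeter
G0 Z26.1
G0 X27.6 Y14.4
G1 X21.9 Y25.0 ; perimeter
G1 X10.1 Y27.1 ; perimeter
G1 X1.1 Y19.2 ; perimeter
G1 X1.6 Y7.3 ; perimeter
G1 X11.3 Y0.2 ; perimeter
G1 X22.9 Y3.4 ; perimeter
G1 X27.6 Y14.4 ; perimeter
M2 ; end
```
solid part
  facet normal 0.0000 0.0000 -1.0000
    outer loop
      vertex 10.1 27.1 0.0
      vertex 21.9 25.0 0.0
      vertex 27.6 14.4 0.0
    endloop
  endfacet
  facet normal 0.0000 0.0000 -1.0000
    outer loop
      vertex 1.1 19.2 0.0
      vertex 10.1 27.1 0.0
      vertex 27.6 14.4 0.0
    endloop
  endfacet
  facet normal 0.0000 0.0000 -1.0000
    outer loop
      vertex 1.6 7.3 0.0
      vertex 1.1 19.2 0.0
      vertex 27.6 14.4 0.0
    endloop
  endfacet
  facet normal 0.0000 0.0000 -1.0000
    outer loop
      vertex 11.3 0.2 0.0
      vertex 1.6 7.3 0.0
      vertex 27.6 14.4 0.0
    endloop
  endfacet
  facet normal 0.0000 0.0000 -1.0000
    outer loop
      vertex 22.9 3.4 0.0
      vertex 11.3 0.2 0.0
      vertex 27.6 14.4 0.0
    endloop
  endfacet
  facet normal 0.0000 0.0000 1.0000
    outer loop
      vertex 27.6 14.4 26.1
      vertex 21.9 25.0 26.1
      vertex 10.1 27.1 26.1
    endloop
  endfacet
  facet normal 0.0000 0.0000 1.0000
    outer loop
      vertex 27.6 14.4 26.1
      vertex 10.1 27.1 26.1
      vertex 1.1 19.2 26.1
    endloop
  endfacet
  facet normal 0.0000 0.0000 1.0000
    outer loop
      vertex 27.6 14.4 26.1
      vertex 1.1 19.2 26.1
      vertex 1.6 7.3 26.1
    endloop
  endfacet
  facet normal 0.0000 0.0000 1.0000
    outer loop
      vertex 27.6 14.4 26.1
      vertex 1.6 7.3 26.1
      vertex 11.3 0.2 26.1
    endloop
  endfacet
  facet normal 0.0000 0.0000 1.0000
    outer loop
      vertex 27.6 14.4 26.1
      vertex 11.3 0.2 26.1
      vertex 22.9 3.4 26.1
    endloop
  endfacet
  facet normal 0.8807 0.4736 0.0000
    outer loop
      vertex 27.6 14.4 0.0
      vertex 21.9 25.0 0.0
      vertex 21.9 25.0 26.1
    endloop
  endfacet
  facet normal 0.8807 0.4736 0.0000
    outer loop
      vertex 27.6 14.4 0.0
      vertex 21.9 25.0 26.1
      vertex 27.6 14.4 26.1
    endloop
  endfacet
  facet normal 0.1752 0.9845 0.0000
    outer loop
      vertex 21.9 25.0 0.0
      vertex 10.1 27.1 0.0
      vertex 10.1 27.1 26.1
    endloop
  endfacet
  facet normal 0.1752 0.9845 0.0000
    outer loop
      vertex 21.9 25.0 0.0
      vertex 10.1 27.1 26.1
      vertex 21.9 25.0 26.1
    endloop
  endfacet
  facet normal -0.6597 0.7515 0.0000
    outer loop
      vertex 10.1 27.1 0.0
      vertex 1.1 19.2 0.0
      vertex 1.1 19.2 26.1
    endloop
  endfacet
  facet normal -0.6597 0.7515 0.0000
    outer loop
      vertex 10.1 27.1 0.0
      vertex 1.1 19.2 26.1
      vertex 10.1 27.1 26.1
    endloop
  endfacet
  facet normal -0.9991 -0.0420 0.0000
    outer loop
      vertex 1.1 19.2 0.0
      vertex 1.6 7.3 0.0
      vertex 1.6 7.3 26.1
    endloop
  endfacet
  facet normal -0.9991 -0.0420 0.0000
    outer loop
      vertex 1.1 19.2 0.0
      vertex 1.6 7.3 26.1
      vertex 1.1 19.2 26.1
    endloop
  endfacet
  facet normal -0.5906 -0.8069 0.0000
    outer loop
      vertex 1.6 7.3 0.0
      vertex 11.3 0.2 0.0
      vertex 11.3 0.2 26.1
    endloop
  endfacet
  facet normal -0.5906 -0.8069 0.0000
    outer loop
      vertex 1.6 7.3 0.0
      vertex 11.3 0.2 26.1
      vertex 1.6 7.3 26.1
    endloop
  endfacet
  facet normal 0.2659 -0.9640 0.0000
    outer loop
      vertex 11.3 0.2 0.0
      vertex 22.9 3.4 0.0
      vertex 22.9 3.4 26.1
    endloop
  endfacet
  facet normal 0.2659 -0.9640 0.0000
    outer loop
      vertex 11.3 0.2 0.0
      vertex 22.9 3.4 26.1
      vertex 11.3 0.2 26.1
    endloop
  endfacet
  facet normal 0.9196 -0.3929 0.0000
    outer loop
      vertex 22.9 3.4 0.0
      vertex 27.6 14.4 0.0
      vertex 27.6 14.4 26.1
    endloop
  endfacet
  facet normal 0.9196 -0.3929 0.0000
    outer loop
      vertex 22.9 3.4 0.0
      vertex 27.6 14.4 26.1
      vertex 22.9 3.4 26.1
    endloop
  endfacet
endsolid part

The G0 Z moves step by Δz≈4.4 mm. Every layer's G1 loop is the same polygon, so the solid is a straight extrusion of it from z=0 to z≈26.1. Closing with flat bottom and top caps and triangulating gives 24 facets — a regular 7-sided prism (a cylinder approximated with 7 flat sides), circumscribed radius ≈ 13.8 mm, height ≈ 26.1 mm.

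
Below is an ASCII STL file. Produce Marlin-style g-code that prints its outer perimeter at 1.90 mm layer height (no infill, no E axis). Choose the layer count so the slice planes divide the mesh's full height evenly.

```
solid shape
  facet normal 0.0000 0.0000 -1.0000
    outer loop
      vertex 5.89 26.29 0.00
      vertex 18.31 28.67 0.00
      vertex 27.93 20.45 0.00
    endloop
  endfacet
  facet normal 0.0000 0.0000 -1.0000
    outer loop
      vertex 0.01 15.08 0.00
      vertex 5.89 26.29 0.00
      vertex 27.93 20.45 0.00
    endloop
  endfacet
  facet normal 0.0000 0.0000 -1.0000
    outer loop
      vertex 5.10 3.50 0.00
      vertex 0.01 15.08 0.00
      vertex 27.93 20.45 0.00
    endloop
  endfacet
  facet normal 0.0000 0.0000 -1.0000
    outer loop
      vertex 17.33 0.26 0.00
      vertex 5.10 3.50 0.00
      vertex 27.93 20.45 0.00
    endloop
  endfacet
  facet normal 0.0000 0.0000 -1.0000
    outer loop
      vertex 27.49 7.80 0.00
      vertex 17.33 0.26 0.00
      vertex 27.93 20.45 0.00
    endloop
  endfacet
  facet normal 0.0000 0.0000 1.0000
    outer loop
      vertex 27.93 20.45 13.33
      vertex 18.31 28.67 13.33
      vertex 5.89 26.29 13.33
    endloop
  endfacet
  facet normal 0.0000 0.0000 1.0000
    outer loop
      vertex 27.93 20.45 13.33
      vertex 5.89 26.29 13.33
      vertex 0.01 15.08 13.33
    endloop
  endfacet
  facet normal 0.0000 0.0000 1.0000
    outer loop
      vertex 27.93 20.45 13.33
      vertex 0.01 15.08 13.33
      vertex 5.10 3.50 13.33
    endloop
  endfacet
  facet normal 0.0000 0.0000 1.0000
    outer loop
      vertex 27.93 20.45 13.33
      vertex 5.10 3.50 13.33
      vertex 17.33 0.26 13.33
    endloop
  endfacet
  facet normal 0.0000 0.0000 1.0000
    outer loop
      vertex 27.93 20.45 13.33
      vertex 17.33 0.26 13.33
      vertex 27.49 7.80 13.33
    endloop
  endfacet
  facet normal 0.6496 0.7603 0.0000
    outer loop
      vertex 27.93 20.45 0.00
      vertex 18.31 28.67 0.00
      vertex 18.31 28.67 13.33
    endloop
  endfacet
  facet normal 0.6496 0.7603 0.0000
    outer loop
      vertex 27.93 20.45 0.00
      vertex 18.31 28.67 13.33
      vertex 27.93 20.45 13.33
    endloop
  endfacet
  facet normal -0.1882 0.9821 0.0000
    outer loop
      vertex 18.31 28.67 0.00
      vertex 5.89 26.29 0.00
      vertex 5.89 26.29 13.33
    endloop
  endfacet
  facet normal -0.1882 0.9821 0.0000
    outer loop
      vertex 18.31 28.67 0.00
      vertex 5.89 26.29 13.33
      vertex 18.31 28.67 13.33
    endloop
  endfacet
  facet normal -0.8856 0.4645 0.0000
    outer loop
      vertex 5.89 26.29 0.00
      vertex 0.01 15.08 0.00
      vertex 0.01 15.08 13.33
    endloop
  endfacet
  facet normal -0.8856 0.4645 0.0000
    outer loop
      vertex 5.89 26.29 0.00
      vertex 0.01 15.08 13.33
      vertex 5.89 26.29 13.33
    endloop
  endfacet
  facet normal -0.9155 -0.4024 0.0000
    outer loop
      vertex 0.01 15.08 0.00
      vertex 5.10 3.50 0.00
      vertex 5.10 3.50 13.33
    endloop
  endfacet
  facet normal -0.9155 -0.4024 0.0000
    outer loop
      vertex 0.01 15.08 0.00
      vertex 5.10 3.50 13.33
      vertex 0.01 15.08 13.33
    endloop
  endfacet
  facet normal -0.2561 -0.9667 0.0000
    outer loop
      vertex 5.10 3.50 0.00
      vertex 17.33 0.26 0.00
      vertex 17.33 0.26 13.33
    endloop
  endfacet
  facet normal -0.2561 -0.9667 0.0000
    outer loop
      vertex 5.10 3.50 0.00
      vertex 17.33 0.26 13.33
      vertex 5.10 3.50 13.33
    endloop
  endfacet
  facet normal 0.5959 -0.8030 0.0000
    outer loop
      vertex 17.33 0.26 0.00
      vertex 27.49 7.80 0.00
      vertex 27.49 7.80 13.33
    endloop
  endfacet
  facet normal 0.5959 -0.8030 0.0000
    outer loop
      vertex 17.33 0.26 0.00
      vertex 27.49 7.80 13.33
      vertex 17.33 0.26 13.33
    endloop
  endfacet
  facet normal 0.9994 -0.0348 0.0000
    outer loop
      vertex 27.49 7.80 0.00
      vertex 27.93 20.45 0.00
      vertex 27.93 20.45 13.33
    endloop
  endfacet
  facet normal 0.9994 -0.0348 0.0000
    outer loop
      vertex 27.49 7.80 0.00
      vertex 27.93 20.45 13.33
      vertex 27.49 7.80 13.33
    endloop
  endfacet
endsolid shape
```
; perimeter-only toolpath
G21 ; units = mm
G90 ; absolute positioning
G28 ; home
; layer 1
G0 Z1.90
G0 X27.93 Y20.45
G1 X18.31 Y28.67
G1 X5.89 Y26.29
G1 X0.01 Y15.08
G1 X5.10 Y3.50
G1 X17.33 Y0.26
G1 X27.49 Y7.80
G1 X27.93 Y20.45
; layer 2
G0 Z3.81
G0 X27.93 Y20.45
G1 X18.31 Y28.67
G1 X5.89 Y26.29
G1 X0.01 Y15.08
G1 X5.10 Y3.50
G1 X17.33 Y0.26
G1 X27.49 Y7.80
G1 X27.93 Y20.45
; layer 3
G0 Z5.71
G0 X27.93 Y20.45
G1 X18.31 Y28.67
G1 X5.89 Y26.29
G1 X0.01 Y15.08
G1 X5.10 Y3.50
G1 X17.33 Y0.26
G1 X27.49 Y7.80
G1 X27.93 Y20.45
; layer 4
G0 Z7.62
G0 X27.93 Y20.45
G1 X18.31 Y28.67
G1 X5.89 Y26.29
G1 X0.01 Y15.08
G1 X5.10 Y3.50
G1 X17.33 Y0.26
G1 X27.49 Y7.80
G1 X27.93 Y20.45
; layer 5
G0 Z9.52
G0 X27.93 Y20.45
G1 X18.31 Y28.67
G1 X5.89 Y26.29
G1 X0.01 Y15.08
G1 X5.10 Y3.50
G1 X17.33 Y0.26
G1 X27.49 Y7.80
G1 X27.93 Y20.45
; layer 6
G0 Z11.43
G0 X27.93 Y20.45
G1 X18.31 Y28.67
G1 X5.89 Y26.29
G1 X0.01 Y15.08
G1 X5.10 Y3.50
G1 X17.33 Y0.26
G1 X27.49 Y7.80
G1 X27.93 Y20.45
; layer 7
G0 Z13.33
G0 X27.93 Y20.45
G1 X18.31 Y28.67
G1 X5.89 Y26.29
G1 X0.01 Y15.08
G1 X5.10 Y3.50
G1 X17.33 Y0.26
G1 X27.49 Y7.80
G1 X27.93 Y20.45
M2 ; end

The solid is a regular 7-sided prism (a cylinder approximated with 7 flat sides), circumscribed radius ≈ 14.6 mm, height ≈ 13.3 mm. Slicing at Δz = 1.90 mm — 7 equal slices spanning the solid's height, so layer i sits at z = i·h/7 — gives 7 non-empty perimeters. Each is a 7-segment closed polygon; G0 lifts to the layer z and rapids to the start vertex, then G1 traces the edges.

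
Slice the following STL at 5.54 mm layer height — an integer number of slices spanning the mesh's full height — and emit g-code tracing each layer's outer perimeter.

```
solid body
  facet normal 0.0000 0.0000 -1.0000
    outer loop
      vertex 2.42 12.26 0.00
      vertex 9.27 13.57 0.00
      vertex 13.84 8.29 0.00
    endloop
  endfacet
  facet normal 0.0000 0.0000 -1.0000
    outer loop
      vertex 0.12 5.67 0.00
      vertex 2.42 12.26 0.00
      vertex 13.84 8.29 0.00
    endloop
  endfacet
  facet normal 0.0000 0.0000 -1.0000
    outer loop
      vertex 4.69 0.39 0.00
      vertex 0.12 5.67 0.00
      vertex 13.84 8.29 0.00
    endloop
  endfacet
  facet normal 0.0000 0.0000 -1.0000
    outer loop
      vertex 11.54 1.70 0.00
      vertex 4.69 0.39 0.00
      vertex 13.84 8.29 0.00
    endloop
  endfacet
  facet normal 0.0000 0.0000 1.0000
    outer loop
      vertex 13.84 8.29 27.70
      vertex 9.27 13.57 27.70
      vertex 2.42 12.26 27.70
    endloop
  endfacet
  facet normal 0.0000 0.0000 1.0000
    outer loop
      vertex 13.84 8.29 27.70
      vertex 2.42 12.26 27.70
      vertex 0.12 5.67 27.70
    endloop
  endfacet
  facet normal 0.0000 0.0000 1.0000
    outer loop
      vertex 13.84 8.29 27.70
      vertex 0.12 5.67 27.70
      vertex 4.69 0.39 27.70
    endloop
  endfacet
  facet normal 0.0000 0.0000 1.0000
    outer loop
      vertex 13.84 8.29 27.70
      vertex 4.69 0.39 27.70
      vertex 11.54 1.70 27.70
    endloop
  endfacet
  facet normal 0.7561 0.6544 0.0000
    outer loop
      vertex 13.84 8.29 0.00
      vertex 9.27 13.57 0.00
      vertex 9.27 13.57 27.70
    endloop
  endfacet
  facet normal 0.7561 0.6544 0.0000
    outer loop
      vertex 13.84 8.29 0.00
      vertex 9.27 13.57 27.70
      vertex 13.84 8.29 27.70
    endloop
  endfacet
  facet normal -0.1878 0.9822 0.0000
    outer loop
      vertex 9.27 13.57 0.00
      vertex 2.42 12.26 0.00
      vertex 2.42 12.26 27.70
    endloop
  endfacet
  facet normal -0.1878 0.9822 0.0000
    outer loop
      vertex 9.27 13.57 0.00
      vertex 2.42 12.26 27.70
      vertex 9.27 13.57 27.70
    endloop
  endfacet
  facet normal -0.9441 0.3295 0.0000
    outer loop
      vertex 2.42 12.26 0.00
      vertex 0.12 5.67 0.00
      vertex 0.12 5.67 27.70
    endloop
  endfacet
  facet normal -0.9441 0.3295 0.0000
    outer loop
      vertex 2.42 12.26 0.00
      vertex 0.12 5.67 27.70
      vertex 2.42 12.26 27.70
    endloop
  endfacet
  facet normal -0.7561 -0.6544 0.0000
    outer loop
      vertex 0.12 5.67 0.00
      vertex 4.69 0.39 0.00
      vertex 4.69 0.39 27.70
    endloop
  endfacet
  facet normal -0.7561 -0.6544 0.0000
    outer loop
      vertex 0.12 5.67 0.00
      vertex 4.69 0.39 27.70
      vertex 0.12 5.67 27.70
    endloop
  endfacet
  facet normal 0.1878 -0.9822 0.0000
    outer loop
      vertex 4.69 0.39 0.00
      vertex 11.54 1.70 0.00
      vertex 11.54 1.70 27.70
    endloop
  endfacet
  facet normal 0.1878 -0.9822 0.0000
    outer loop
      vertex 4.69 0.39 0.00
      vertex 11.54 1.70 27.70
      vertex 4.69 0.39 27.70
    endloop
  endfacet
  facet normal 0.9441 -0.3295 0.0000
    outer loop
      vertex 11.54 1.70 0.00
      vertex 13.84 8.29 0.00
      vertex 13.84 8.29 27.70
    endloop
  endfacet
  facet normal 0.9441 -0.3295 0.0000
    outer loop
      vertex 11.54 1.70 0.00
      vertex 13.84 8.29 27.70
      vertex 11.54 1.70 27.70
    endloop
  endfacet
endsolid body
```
; perimeter-only toolpath
G21 ; units = mm
G90 ; absolute positioning
G28 ; home
; layer 1
G0 Z5.54
G0 X13.84 Y8.29
G1 X9.27 Y13.57
G1 X2.42 Y12.26
G1 X0.12 Y5.67
G1 X4.69 Y0.39
G1 X11.54 Y1.70
G1 X13.84 Y8.29
; layer 2
G0 Z11.08
G0 X13.84 Y8.29
G1 X9.27 Y13.57
G1 X2.42 Y12.26
G1 X0.12 Y5.67
G1 X4.69 Y0.39
G1 X11.54 Y1.70
G1 X13.84 Y8.29
; layer 3
G0 Z16.62
G0 X13.84 Y8.29
G1 X9.27 Y13.57
G1 X2.42 Y12.26
G1 X0.12 Y5.67
G1 X4.69 Y0.39
G1 X11.54 Y1.70
G1 X13.84 Y8.29
; layer 4
G0 Z22.16
G0 X13.84 Y8.29
G1 X9.27 Y13.57
G1 X2.42 Y12.26
G1 X0.12 Y5.67
G1 X4.69 Y0.39
G1 X11.54 Y1.70
G1 X13.84 Y8.29
; layer 5
G0 Z27.70
G0 X13.84 Y8.29
G1 X9.27 Y13.57
G1 X2.42 Y12.26
G1 X0.12 Y5.67
G1 X4.69 Y0.39
G1 X11.54 Y1.70
G1 X13.84 Y8.29
M2 ; end

The solid is a regular 6-sided prism (a cylinder approximated with 6 flat sides), circumscribed radius ≈ 6.98 mm, height ≈ 27.7 mm. Slicing at Δz = 5.54 mm — 5 equal slices spanning the solid's height, so layer i sits at z = i·h/5 — gives 5 non-empty perimeters. Each is a 6-segment closed polygon; G0 lifts to the layer z and rapids to the start vertex, then G1 traces the edges.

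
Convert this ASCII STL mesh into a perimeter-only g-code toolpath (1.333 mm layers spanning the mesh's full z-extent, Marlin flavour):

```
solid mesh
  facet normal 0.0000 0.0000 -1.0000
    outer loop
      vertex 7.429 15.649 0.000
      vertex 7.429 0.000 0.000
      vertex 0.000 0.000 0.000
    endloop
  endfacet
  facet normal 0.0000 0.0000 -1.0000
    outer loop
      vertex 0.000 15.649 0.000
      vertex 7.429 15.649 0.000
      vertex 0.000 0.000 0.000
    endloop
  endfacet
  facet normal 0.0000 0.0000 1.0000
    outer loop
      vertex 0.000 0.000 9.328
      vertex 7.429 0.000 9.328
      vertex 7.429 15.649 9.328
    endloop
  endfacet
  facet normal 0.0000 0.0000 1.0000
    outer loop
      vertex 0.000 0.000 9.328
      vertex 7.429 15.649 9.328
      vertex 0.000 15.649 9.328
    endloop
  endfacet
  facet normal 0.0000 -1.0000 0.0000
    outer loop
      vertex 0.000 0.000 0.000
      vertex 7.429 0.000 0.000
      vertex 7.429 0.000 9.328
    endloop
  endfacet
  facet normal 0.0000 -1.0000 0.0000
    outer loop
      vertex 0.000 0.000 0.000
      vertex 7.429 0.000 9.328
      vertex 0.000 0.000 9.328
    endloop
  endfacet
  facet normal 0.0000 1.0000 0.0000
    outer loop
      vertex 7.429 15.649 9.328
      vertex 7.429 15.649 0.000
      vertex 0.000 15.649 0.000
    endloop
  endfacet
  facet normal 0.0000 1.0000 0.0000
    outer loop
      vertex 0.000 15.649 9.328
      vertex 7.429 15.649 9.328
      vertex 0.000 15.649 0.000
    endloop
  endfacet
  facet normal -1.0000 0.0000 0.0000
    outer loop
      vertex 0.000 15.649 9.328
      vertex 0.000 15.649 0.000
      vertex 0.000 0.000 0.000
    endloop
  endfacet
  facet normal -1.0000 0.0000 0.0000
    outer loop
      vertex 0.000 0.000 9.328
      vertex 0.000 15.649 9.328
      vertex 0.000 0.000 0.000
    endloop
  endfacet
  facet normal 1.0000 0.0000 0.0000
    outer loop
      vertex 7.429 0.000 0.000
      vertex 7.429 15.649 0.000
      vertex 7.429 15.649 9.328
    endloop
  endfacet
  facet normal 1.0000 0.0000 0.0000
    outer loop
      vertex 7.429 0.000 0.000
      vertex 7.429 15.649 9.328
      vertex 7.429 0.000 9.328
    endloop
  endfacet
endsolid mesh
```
; perimeter-only toolpath
G21 ; units = mm
G90 ; absolute positioning
G28 ; home
; layer 1
G0 Z1.333
G0 X0.000 Y0.000
G1 X7.429 Y0.000
G1 X7.429 Y15.649
G1 X0.000 Y15.649
G1 X0.000 Y0.000
; layer 2
G0 Z2.665
G0 X0.000 Y0.000
G1 X7.429 Y0.000
G1 X7.429 Y15.649
G1 X0.000 Y15.649
G1 X0.000 Y0.000
; layer 3
G0 Z3.998
G0 X0.000 Y0.000
G1 X7.429 Y0.000
G1 X7.429 Y15.649
G1 X0.000 Y15.649
G1 X0.000 Y0.000
; layer 4
G0 Z5.330
G0 X0.000 Y0.000
G1 X7.429 Y0.000
G1 X7.429 Y15.649
G1 X0.000 Y15.649
G1 X0.000 Y0.000
; layer 5
G0 Z6.663
G0 X0.000 Y0.000
G1 X7.429 Y0.000
G1 X7.429 Y15.649
G1 X0.000 Y15.649
G1 X0.000 Y0.000
; layer 6
G0 Z7.995
G0 X0.000 Y0.000
G1 X7.429 Y0.000
G1 X7.429 Y15.649
G1 X0.000 Y15.649
G1 X0.000 Y0.000
; layer 7
G0 Z9.328
G0 X0.000 Y0.000
G1 X7.429 Y0.000
G1 X7.429 Y15.649
G1 X0.000 Y15.649
G1 X0.000 Y0.000
M2 ; end

The solid is a rectangular box, roughly 7.43 × 15.6 mm footprint and 9.33 mm tall. Slicing at Δz = 1.333 mm — 7 equal slices spanning the solid's height, so layer i sits at z = i·h/7 — gives 7 non-empty perimeters. Each is a 4-segment closed polygon; G0 lifts to the layer z and rapids to the start vertex, then G1 traces the edges.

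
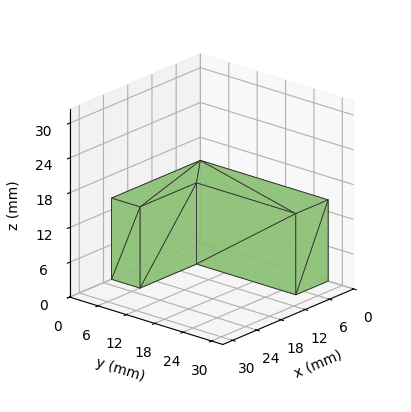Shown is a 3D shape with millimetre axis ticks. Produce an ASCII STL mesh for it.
Reading the render: the shape is an L-shaped prism: outer 22 × 27 mm, arm thicknesses ≈ 6 mm (horizontal) and 8 mm (vertical), extruded 14 mm in z (dimensions read to the nearest mm from the axis ticks). For the STL, each face is triangulated and given an outward normal.

solid part
  facet normal 0.0000 0.0000 -1.0000
    outer loop
      vertex 22.0 6.0 0.0
      vertex 22.0 0.0 0.0
      vertex 0.0 0.0 0.0
    endloop
  endfacet
  facet normal 0.0000 0.0000 -1.0000
    outer loop
      vertex 8.0 6.0 0.0
      vertex 22.0 6.0 0.0
      vertex 0.0 0.0 0.0
    endloop
  endfacet
  facet normal 0.0000 0.0000 -1.0000
    outer loop
      vertex 8.0 27.0 0.0
      vertex 8.0 6.0 0.0
      vertex 0.0 0.0 0.0
    endloop
  endfacet
  facet normal 0.0000 0.0000 -1.0000
    outer loop
      vertex 0.0 27.0 0.0
      vertex 8.0 27.0 0.0
      vertex 0.0 0.0 0.0
    endloop
  endfacet
  facet normal 0.0000 0.0000 1.0000
    outer loop
      vertex 0.0 0.0 14.0
      vertex 22.0 0.0 14.0
      vertex 22.0 6.0 14.0
    endloop
  endfacet
  facet normal 0.0000 0.0000 1.0000
    outer loop
      vertex 0.0 0.0 14.0
      vertex 22.0 6.0 14.0
      vertex 8.0 6.0 14.0
    endloop
  endfacet
  facet normal 0.0000 0.0000 1.0000
    outer loop
      vertex 0.0 0.0 14.0
      vertex 8.0 6.0 14.0
      vertex 8.0 27.0 14.0
    endloop
  endfacet
  facet normal 0.0000 0.0000 1.0000
    outer loop
      vertex 0.0 0.0 14.0
      vertex 8.0 27.0 14.0
      vertex 0.0 27.0 14.0
    endloop
  endfacet
  facet normal 0.0000 -1.0000 0.0000
    outer loop
      vertex 0.0 0.0 0.0
      vertex 22.0 0.0 0.0
      vertex 22.0 0.0 14.0
    endloop
  endfacet
  facet normal 0.0000 -1.0000 0.0000
    outer loop
      vertex 0.0 0.0 0.0
      vertex 22.0 0.0 14.0
      vertex 0.0 0.0 14.0
    endloop
  endfacet
  facet normal 1.0000 0.0000 0.0000
    outer loop
      vertex 22.0 0.0 0.0
      vertex 22.0 6.0 0.0
      vertex 22.0 6.0 14.0
    endloop
  endfacet
  facet normal 1.0000 0.0000 0.0000
    outer loop
      vertex 22.0 0.0 0.0
      vertex 22.0 6.0 14.0
      vertex 22.0 0.0 14.0
    endloop
  endfacet
  facet normal 0.0000 1.0000 0.0000
    outer loop
      vertex 22.0 6.0 0.0
      vertex 8.0 6.0 0.0
      vertex 8.0 6.0 14.0
    endloop
  endfacet
  facet normal 0.0000 1.0000 0.0000
    outer loop
      vertex 22.0 6.0 0.0
      vertex 8.0 6.0 14.0
      vertex 22.0 6.0 14.0
    endloop
  endfacet
  facet normal 1.0000 0.0000 0.0000
    outer loop
      vertex 8.0 6.0 0.0
      vertex 8.0 27.0 0.0
      vertex 8.0 27.0 14.0
    endloop
  endfacet
  facet normal 1.0000 0.0000 0.0000
    outer loop
      vertex 8.0 6.0 0.0
      vertex 8.0 27.0 14.0
      vertex 8.0 6.0 14.0
    endloop
  endfacet
  facet normal 0.0000 1.0000 0.0000
    outer loop
      vertex 8.0 27.0 0.0
      vertex 0.0 27.0 0.0
      vertex 0.0 27.0 14.0
    endloop
  endfacet
  facet normal 0.0000 1.0000 0.0000
    outer loop
      vertex 8.0 27.0 0.0
      vertex 0.0 27.0 14.0
      vertex 8.0 27.0 14.0
    endloop
  endfacet
  facet normal -1.0000 0.0000 0.0000
    outer loop
      vertex 0.0 27.0 0.0
      vertex 0.0 0.0 0.0
      vertex 0.0 0.0 14.0
    endloop
  endfacet
  facet normal -1.0000 0.0000 0.0000
    outer loop
      vertex 0.0 27.0 0.0
      vertex 0.0 0.0 14.0
      vertex 0.0 27.0 14.0
    endloop
  endfacet
endsolid part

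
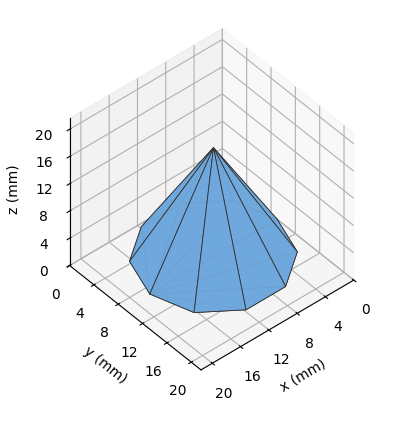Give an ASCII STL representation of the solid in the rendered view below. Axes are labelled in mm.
Reading the render: the shape is a regular 10-sided pyramid, base circumscribed radius ≈ 9 mm, apex at z ≈ 16 mm (dimensions read to the nearest mm from the axis ticks). For the STL, each face is triangulated and given an outward normal.

solid part
  facet normal 0.0000 0.0000 -1.0000
    outer loop
      vertex 11.8 17.6 0.0
      vertex 16.3 14.3 0.0
      vertex 18.0 9.0 0.0
    endloop
  endfacet
  facet normal 0.0000 0.0000 -1.0000
    outer loop
      vertex 6.2 17.6 0.0
      vertex 11.8 17.6 0.0
      vertex 18.0 9.0 0.0
    endloop
  endfacet
  facet normal 0.0000 0.0000 -1.0000
    outer loop
      vertex 1.7 14.3 0.0
      vertex 6.2 17.6 0.0
      vertex 18.0 9.0 0.0
    endloop
  endfacet
  facet normal 0.0000 0.0000 -1.0000
    outer loop
      vertex 0.0 9.0 0.0
      vertex 1.7 14.3 0.0
      vertex 18.0 9.0 0.0
    endloop
  endfacet
  facet normal 0.0000 0.0000 -1.0000
    outer loop
      vertex 1.7 3.7 0.0
      vertex 0.0 9.0 0.0
      vertex 18.0 9.0 0.0
    endloop
  endfacet
  facet normal 0.0000 0.0000 -1.0000
    outer loop
      vertex 6.2 0.4 0.0
      vertex 1.7 3.7 0.0
      vertex 18.0 9.0 0.0
    endloop
  endfacet
  facet normal 0.0000 0.0000 -1.0000
    outer loop
      vertex 11.8 0.4 0.0
      vertex 6.2 0.4 0.0
      vertex 18.0 9.0 0.0
    endloop
  endfacet
  facet normal 0.0000 0.0000 -1.0000
    outer loop
      vertex 16.3 3.7 0.0
      vertex 11.8 0.4 0.0
      vertex 18.0 9.0 0.0
    endloop
  endfacet
  facet normal 0.8394 0.2692 0.4722
    outer loop
      vertex 18.0 9.0 0.0
      vertex 16.3 14.3 0.0
      vertex 9.0 9.0 16.0
    endloop
  endfacet
  facet normal 0.5210 0.7105 0.4731
    outer loop
      vertex 16.3 14.3 0.0
      vertex 11.8 17.6 0.0
      vertex 9.0 9.0 16.0
    endloop
  endfacet
  facet normal 0.0000 0.8808 0.4734
    outer loop
      vertex 11.8 17.6 0.0
      vertex 6.2 17.6 0.0
      vertex 9.0 9.0 16.0
    endloop
  endfacet
  facet normal -0.5210 0.7105 0.4731
    outer loop
      vertex 6.2 17.6 0.0
      vertex 1.7 14.3 0.0
      vertex 9.0 9.0 16.0
    endloop
  endfacet
  facet normal -0.8394 0.2692 0.4722
    outer loop
      vertex 1.7 14.3 0.0
      vertex 0.0 9.0 0.0
      vertex 9.0 9.0 16.0
    endloop
  endfacet
  facet normal -0.8394 -0.2692 0.4722
    outer loop
      vertex 0.0 9.0 0.0
      vertex 1.7 3.7 0.0
      vertex 9.0 9.0 16.0
    endloop
  endfacet
  facet normal -0.5210 -0.7105 0.4731
    outer loop
      vertex 1.7 3.7 0.0
      vertex 6.2 0.4 0.0
      vertex 9.0 9.0 16.0
    endloop
  endfacet
  facet normal 0.0000 -0.8808 0.4734
    outer loop
      vertex 6.2 0.4 0.0
      vertex 11.8 0.4 0.0
      vertex 9.0 9.0 16.0
    endloop
  endfacet
  facet normal 0.5210 -0.7105 0.4731
    outer loop
      vertex 11.8 0.4 0.0
      vertex 16.3 3.7 0.0
      vertex 9.0 9.0 16.0
    endloop
  endfacet
  facet normal 0.8394 -0.2692 0.4722
    outer loop
      vertex 16.3 3.7 0.0
      vertex 18.0 9.0 0.0
      vertex 9.0 9.0 16.0
    endloop
  endfacet
endsolid part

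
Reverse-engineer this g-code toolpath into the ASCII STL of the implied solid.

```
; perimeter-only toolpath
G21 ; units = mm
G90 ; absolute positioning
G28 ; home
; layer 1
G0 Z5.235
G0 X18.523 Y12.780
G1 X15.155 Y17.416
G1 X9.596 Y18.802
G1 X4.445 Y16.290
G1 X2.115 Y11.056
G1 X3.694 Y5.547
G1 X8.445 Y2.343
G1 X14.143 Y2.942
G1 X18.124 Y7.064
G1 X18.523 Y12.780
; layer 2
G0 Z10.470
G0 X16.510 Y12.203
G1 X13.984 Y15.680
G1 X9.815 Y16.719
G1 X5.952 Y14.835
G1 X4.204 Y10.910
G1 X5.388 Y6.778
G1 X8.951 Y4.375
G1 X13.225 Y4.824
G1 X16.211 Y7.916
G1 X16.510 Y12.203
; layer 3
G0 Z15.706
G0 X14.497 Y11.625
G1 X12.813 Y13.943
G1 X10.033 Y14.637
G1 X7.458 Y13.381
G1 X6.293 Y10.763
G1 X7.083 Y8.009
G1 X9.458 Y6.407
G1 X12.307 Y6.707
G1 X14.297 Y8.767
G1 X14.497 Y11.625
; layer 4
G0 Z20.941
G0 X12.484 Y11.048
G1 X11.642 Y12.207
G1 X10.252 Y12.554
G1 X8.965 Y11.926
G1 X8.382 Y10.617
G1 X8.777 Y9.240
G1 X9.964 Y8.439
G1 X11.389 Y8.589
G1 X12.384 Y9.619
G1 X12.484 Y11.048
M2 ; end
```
solid part
  facet normal 0.0000 0.0000 -1.0000
    outer loop
      vertex 9.377 20.885 0.000
      vertex 16.326 19.152 0.000
      vertex 20.536 13.357 0.000
    endloop
  endfacet
  facet normal 0.0000 0.0000 -1.0000
    outer loop
      vertex 2.939 17.745 0.000
      vertex 9.377 20.885 0.000
      vertex 20.536 13.357 0.000
    endloop
  endfacet
  facet normal 0.0000 0.0000 -1.0000
    outer loop
      vertex 0.026 11.202 0.000
      vertex 2.939 17.745 0.000
      vertex 20.536 13.357 0.000
    endloop
  endfacet
  facet normal 0.0000 0.0000 -1.0000
    outer loop
      vertex 2.000 4.316 0.000
      vertex 0.026 11.202 0.000
      vertex 20.536 13.357 0.000
    endloop
  endfacet
  facet normal 0.0000 0.0000 -1.0000
    outer loop
      vertex 7.938 0.311 0.000
      vertex 2.000 4.316 0.000
      vertex 20.536 13.357 0.000
    endloop
  endfacet
  facet normal 0.0000 0.0000 -1.0000
    outer loop
      vertex 15.061 1.060 0.000
      vertex 7.938 0.311 0.000
      vertex 20.536 13.357 0.000
    endloop
  endfacet
  facet normal 0.0000 0.0000 -1.0000
    outer loop
      vertex 20.037 6.212 0.000
      vertex 15.061 1.060 0.000
      vertex 20.536 13.357 0.000
    endloop
  endfacet
  facet normal 0.7573 0.5502 0.3519
    outer loop
      vertex 20.536 13.357 0.000
      vertex 16.326 19.152 0.000
      vertex 10.471 10.471 26.176
    endloop
  endfacet
  facet normal 0.2265 0.9082 0.3519
    outer loop
      vertex 16.326 19.152 0.000
      vertex 9.377 20.885 0.000
      vertex 10.471 10.471 26.176
    endloop
  endfacet
  facet normal -0.4103 0.8413 0.3519
    outer loop
      vertex 9.377 20.885 0.000
      vertex 2.939 17.745 0.000
      vertex 10.471 10.471 26.176
    endloop
  endfacet
  facet normal -0.8551 0.3807 0.3519
    outer loop
      vertex 2.939 17.745 0.000
      vertex 0.026 11.202 0.000
      vertex 10.471 10.471 26.176
    endloop
  endfacet
  facet normal -0.8998 -0.2579 0.3518
    outer loop
      vertex 0.026 11.202 0.000
      vertex 2.000 4.316 0.000
      vertex 10.471 10.471 26.176
    endloop
  endfacet
  facet normal -0.5234 -0.7760 0.3519
    outer loop
      vertex 2.000 4.316 0.000
      vertex 7.938 0.311 0.000
      vertex 10.471 10.471 26.176
    endloop
  endfacet
  facet normal 0.0979 -0.9309 0.3519
    outer loop
      vertex 7.938 0.311 0.000
      vertex 15.061 1.060 0.000
      vertex 10.471 10.471 26.176
    endloop
  endfacet
  facet normal 0.6733 -0.6503 0.3519
    outer loop
      vertex 15.061 1.060 0.000
      vertex 20.037 6.212 0.000
      vertex 10.471 10.471 26.176
    endloop
  endfacet
  facet normal 0.9338 -0.0652 0.3519
    outer loop
      vertex 20.037 6.212 0.000
      vertex 20.536 13.357 0.000
      vertex 10.471 10.471 26.176
    endloop
  endfacet
endsolid part

The G0 Z moves step by Δz≈5.235 mm. The G1 loops shrink linearly with z, so the solid tapers from its base footprint up to z≈26.2. Closing with a flat bottom cap and the tapered top and triangulating gives 16 facets — a regular 9-sided pyramid, base circumscribed radius ≈ 10.5 mm, apex at z ≈ 26.2 mm.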